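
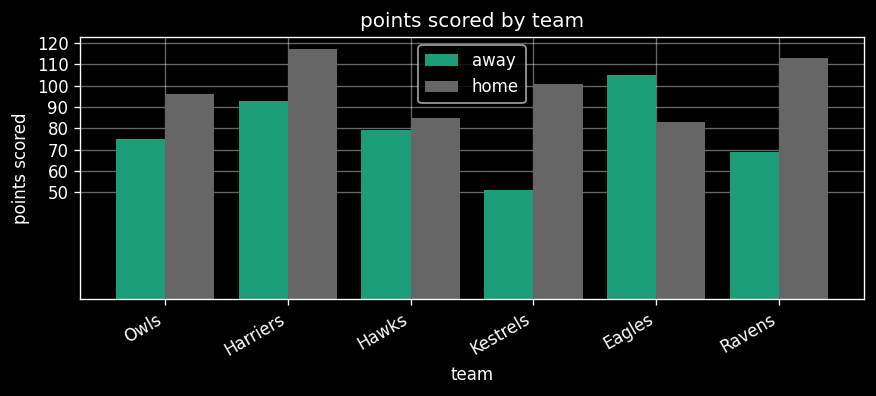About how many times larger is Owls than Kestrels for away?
Owls ≈ 80, Kestrels ≈ 50; 80/50 ≈ 1.6.

≈ 1.6×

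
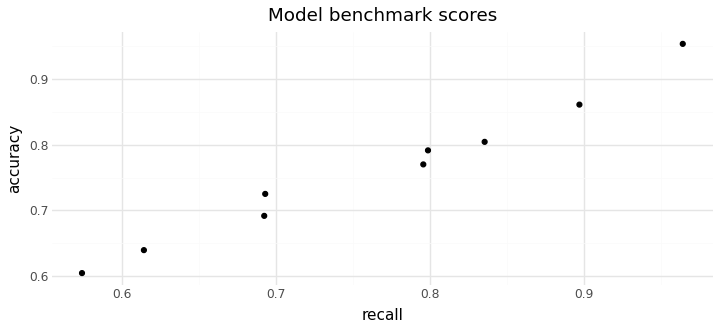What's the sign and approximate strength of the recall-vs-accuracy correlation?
Points are positively correlated; strong (|r| ≈ 1.0).

positive, strong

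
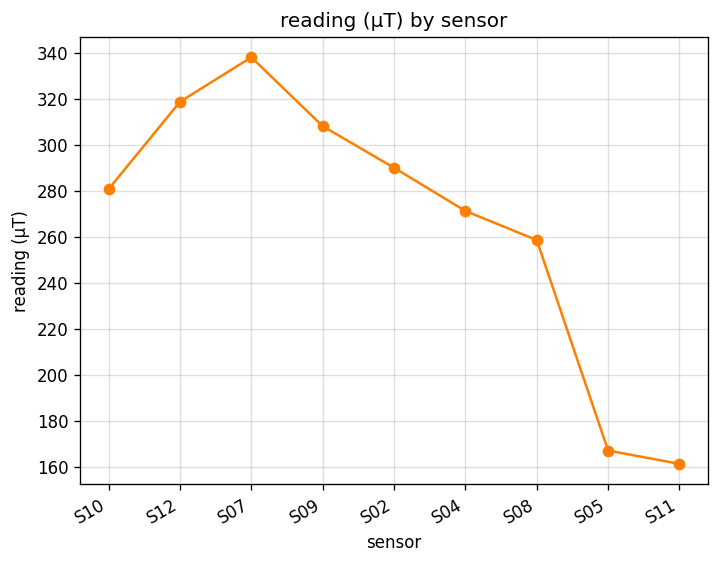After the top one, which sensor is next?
Top 3: S07 ≈ 340, S12 ≈ 320, S09 ≈ 300.

S12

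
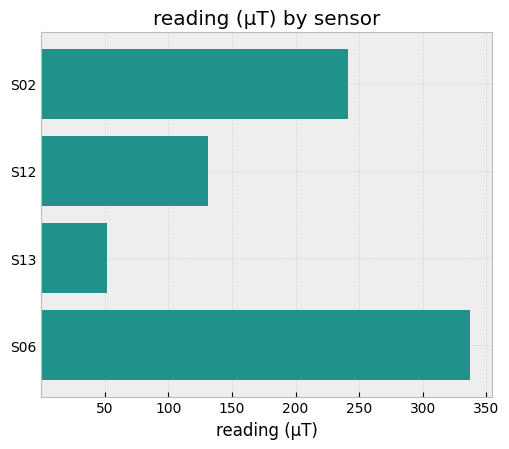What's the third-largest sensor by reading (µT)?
Top 4: S06 ≈ 350, S02 ≈ 250, S12 ≈ 150, S13 ≈ 50.

S12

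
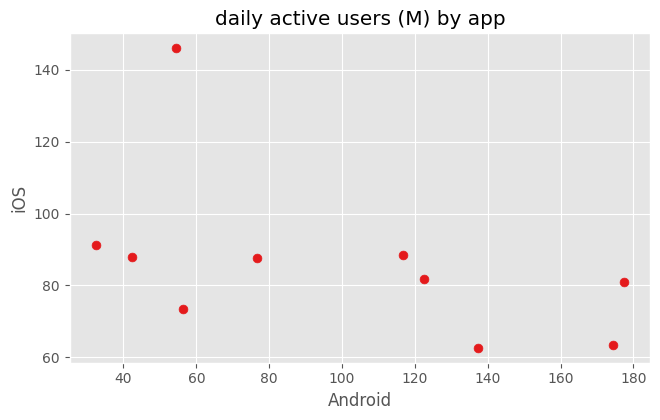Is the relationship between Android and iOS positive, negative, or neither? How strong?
negative, moderate

Points are negatively correlated; moderate (|r| ≈ 0.5).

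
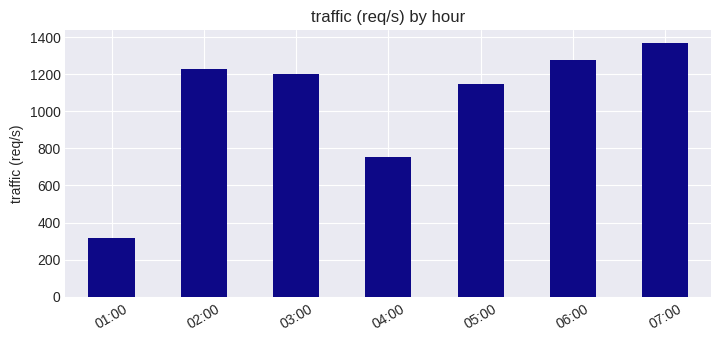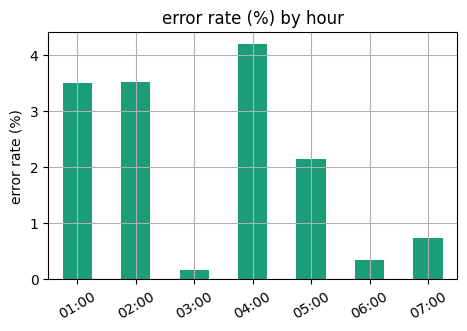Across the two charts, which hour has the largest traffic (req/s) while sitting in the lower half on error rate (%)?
Chart 2 median error rate (%) ≈ 2; below-median hours: 03:00, 06:00, 07:00. Among those, 07:00 has the highest traffic (req/s) (≈ 1400).

07:00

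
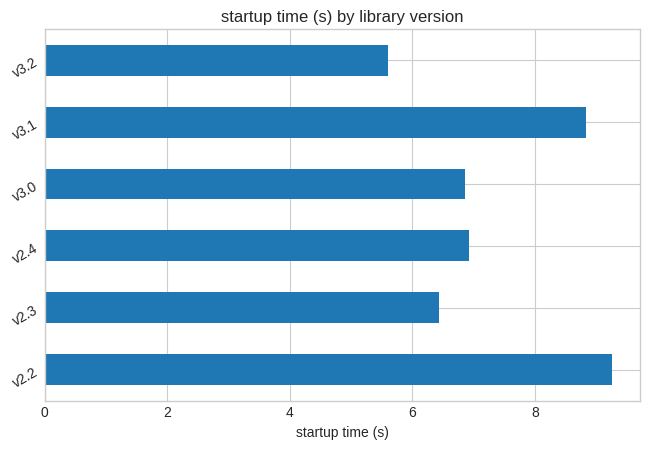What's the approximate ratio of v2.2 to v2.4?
≈ 1.29×

v2.2 ≈ 9, v2.4 ≈ 7; 9/7 ≈ 1.29.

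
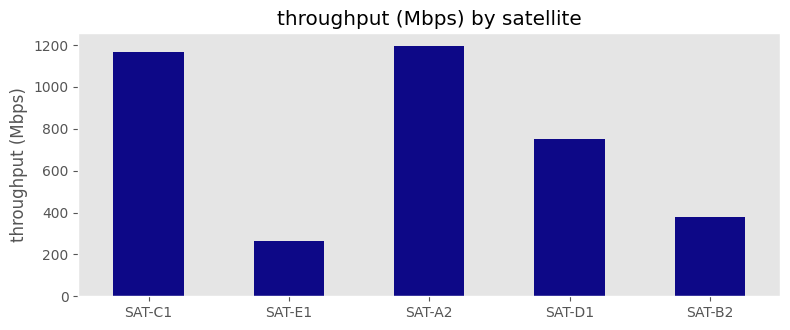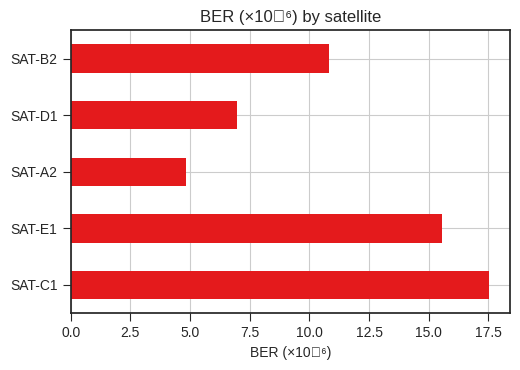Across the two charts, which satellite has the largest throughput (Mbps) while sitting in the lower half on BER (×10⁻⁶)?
SAT-A2

Chart 2 median BER (×10⁻⁶) ≈ 10; below-median satellites: SAT-A2, SAT-D1. Among those, SAT-A2 has the highest throughput (Mbps) (≈ 1200).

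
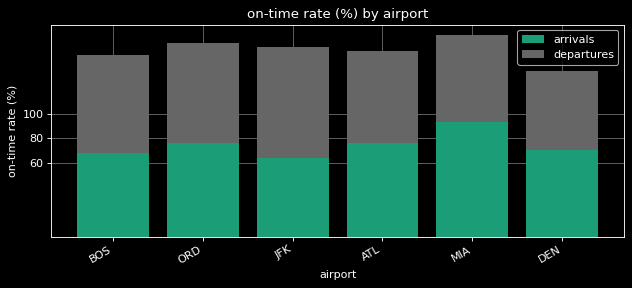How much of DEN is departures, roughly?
≈ 60

departures top ≈ 140, bottom ≈ 80; segment ≈ 60.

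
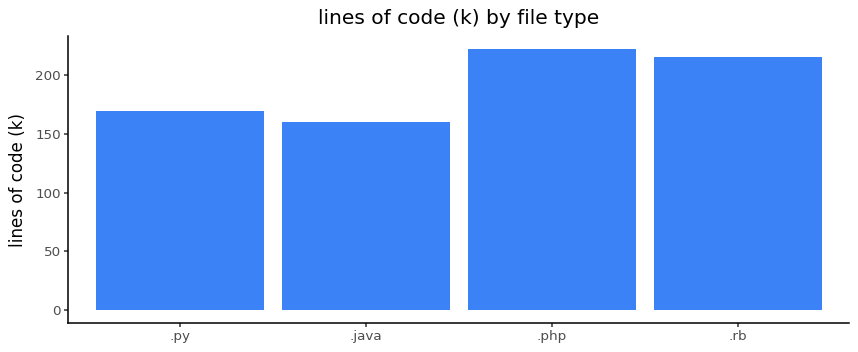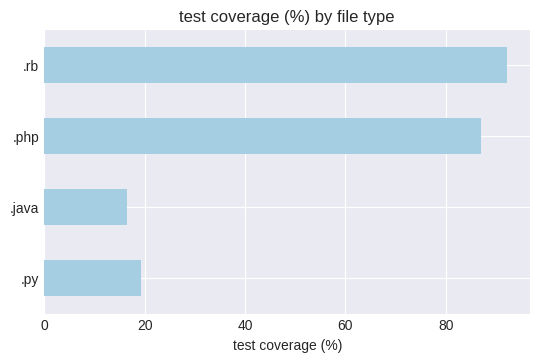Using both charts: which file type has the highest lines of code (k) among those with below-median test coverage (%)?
.py

Chart 2 median test coverage (%) ≈ 50; below-median file types: .py, .java. Among those, .py has the highest lines of code (k) (≈ 175).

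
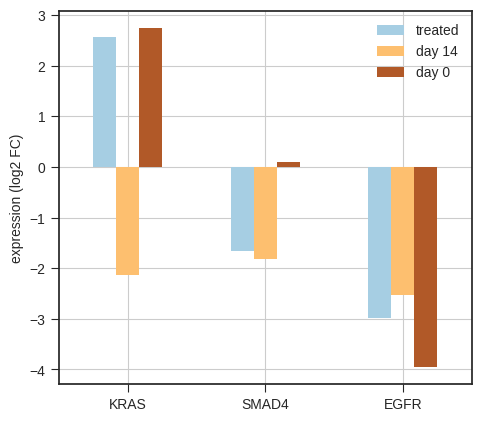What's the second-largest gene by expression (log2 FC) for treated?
Top 3 for treated: KRAS ≈ 3, SMAD4 ≈ -2, EGFR ≈ -3.

SMAD4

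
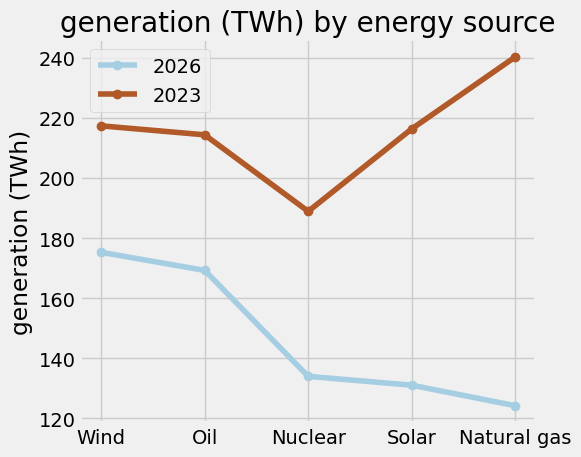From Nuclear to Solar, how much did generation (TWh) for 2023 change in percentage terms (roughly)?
Nuclear ≈ 190, Solar ≈ 220; (220 − 190) / 190 ≈ +15.8%.

≈ +15.8%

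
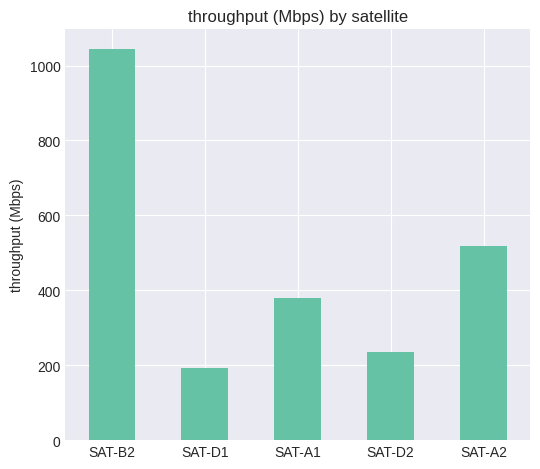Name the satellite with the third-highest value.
SAT-A1

Top 4: SAT-B2 ≈ 1000, SAT-A2 ≈ 500, SAT-A1 ≈ 400, SAT-D2 ≈ 200.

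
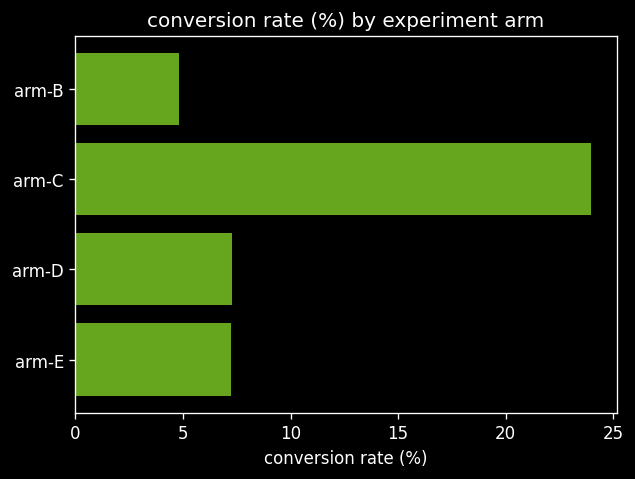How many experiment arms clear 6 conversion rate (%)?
3

Above 6: arm-C, arm-D, arm-E.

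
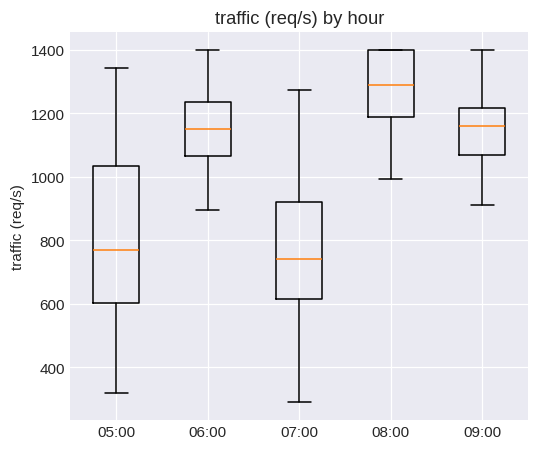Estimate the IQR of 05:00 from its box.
≈ 450

Q3 ≈ 1050, Q1 ≈ 600; IQR ≈ 450.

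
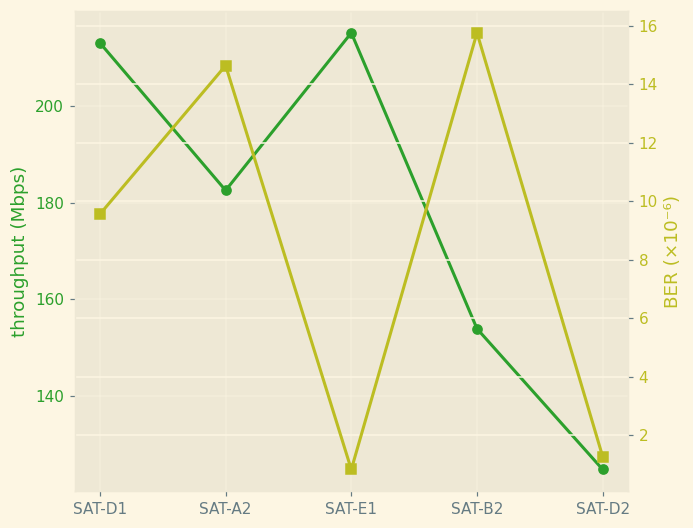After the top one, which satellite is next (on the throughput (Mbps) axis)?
SAT-D1

Top 3 (on the throughput (Mbps) axis): SAT-E1 ≈ 220, SAT-D1 ≈ 210, SAT-A2 ≈ 180.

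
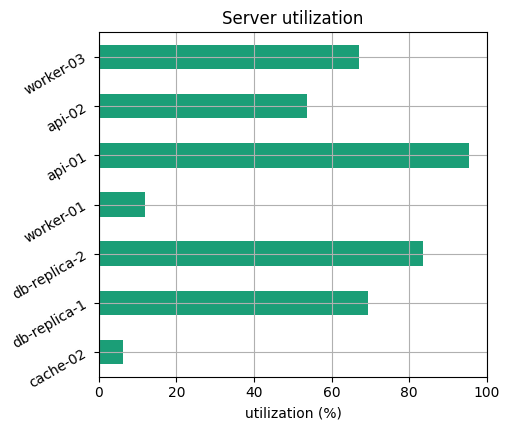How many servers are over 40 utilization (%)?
Above 40: db-replica-1, db-replica-2, api-01, api-02, worker-03.

5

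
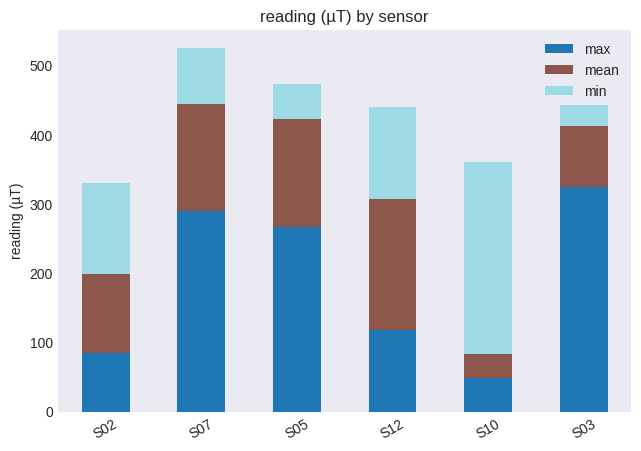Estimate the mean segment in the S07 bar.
≈ 150

mean top ≈ 450, bottom ≈ 300; segment ≈ 150.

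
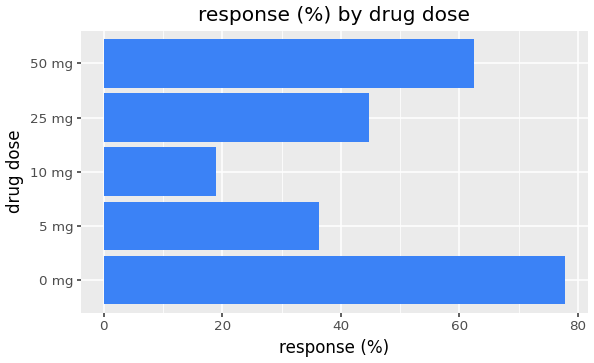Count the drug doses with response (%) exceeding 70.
1

Above 70: 0 mg.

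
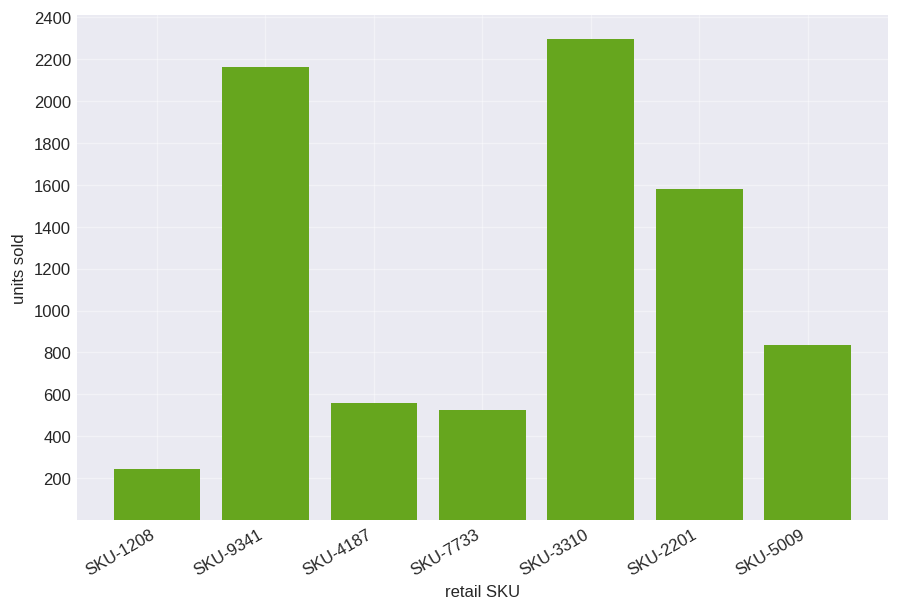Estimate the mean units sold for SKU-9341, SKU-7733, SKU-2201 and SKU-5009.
≈ 1300

(2200 + 600 + 1600 + 800) / 4 ≈ 1300.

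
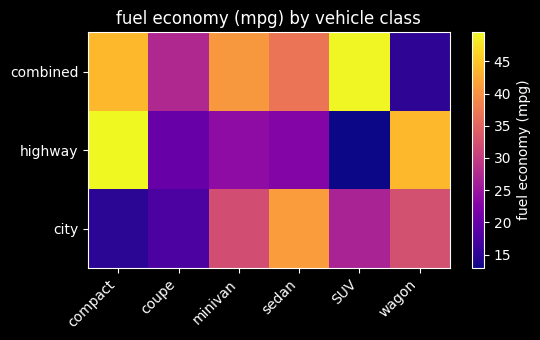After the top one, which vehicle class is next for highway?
wagon

Top 3 for highway: compact ≈ 50, wagon ≈ 45, minivan ≈ 25.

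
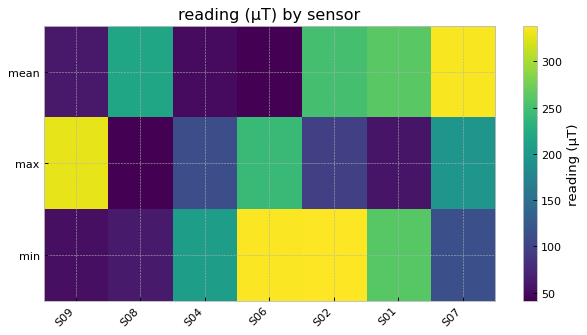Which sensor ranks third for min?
Top 4 for min: S02 ≈ 350, S06 ≈ 325, S01 ≈ 250, S04 ≈ 200.

S01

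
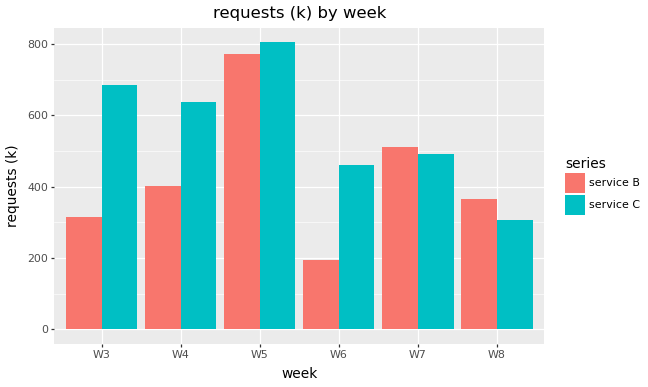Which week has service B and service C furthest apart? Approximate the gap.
W3: service B ≈ 300, service C ≈ 700 → gap ≈ 400. Next-largest (W6) is only ≈ 300.

W3, ≈ 400 k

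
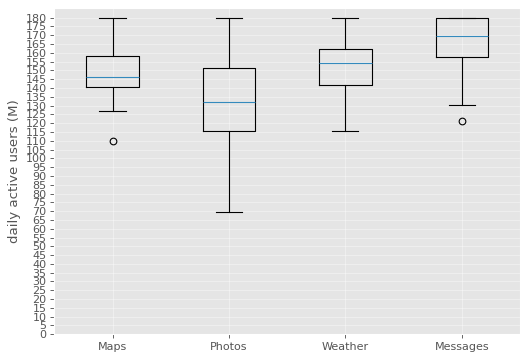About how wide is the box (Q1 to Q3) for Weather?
≈ 20

Q3 ≈ 160, Q1 ≈ 140; IQR ≈ 20.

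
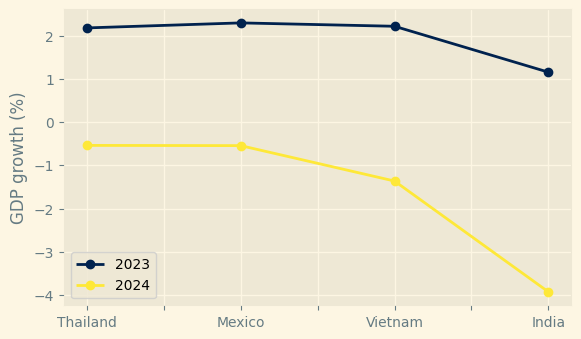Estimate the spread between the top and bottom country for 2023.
Max Mexico ≈ 2, min India ≈ 1; range ≈ 1.

≈ 1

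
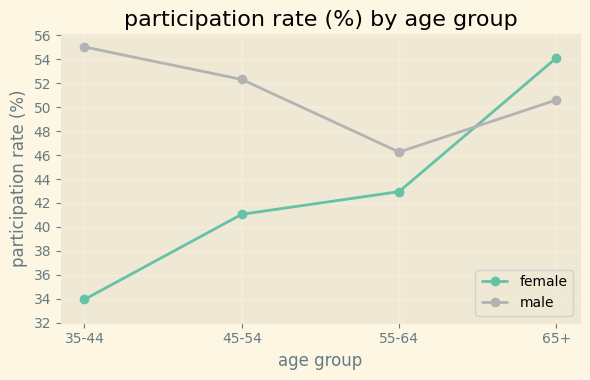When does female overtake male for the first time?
65+

55-64: female ≈ 42 vs male ≈ 46 (not yet); 65+: female ≈ 54 vs male ≈ 50 (first crossover).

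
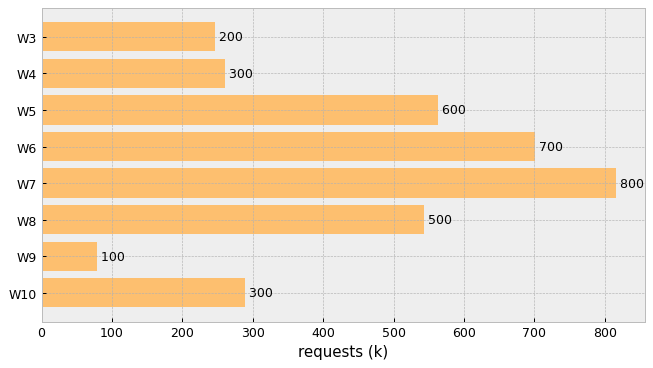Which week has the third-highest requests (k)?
Top 4: W7 ≈ 800, W6 ≈ 700, W5 ≈ 600, W8 ≈ 500.

W5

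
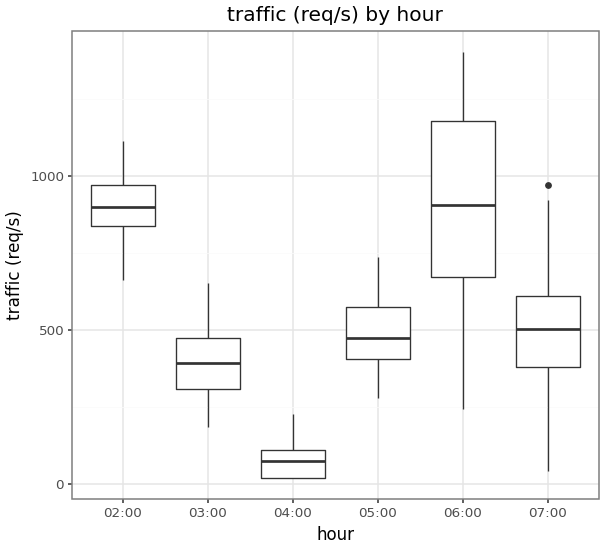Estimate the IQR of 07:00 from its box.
≈ 200

Q3 ≈ 600, Q1 ≈ 400; IQR ≈ 200.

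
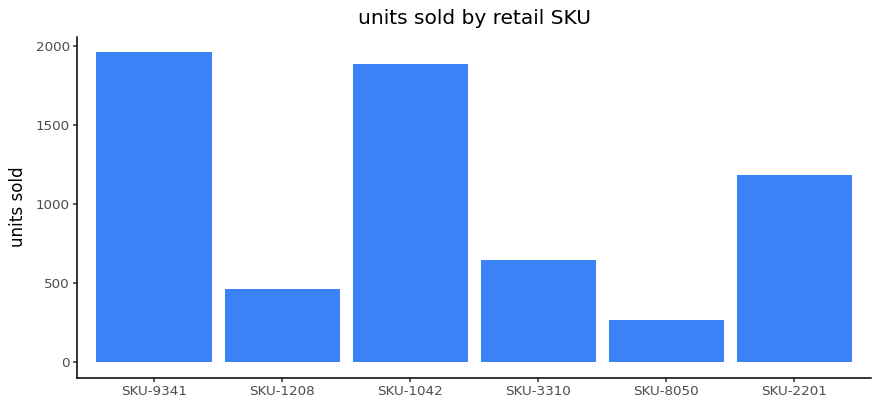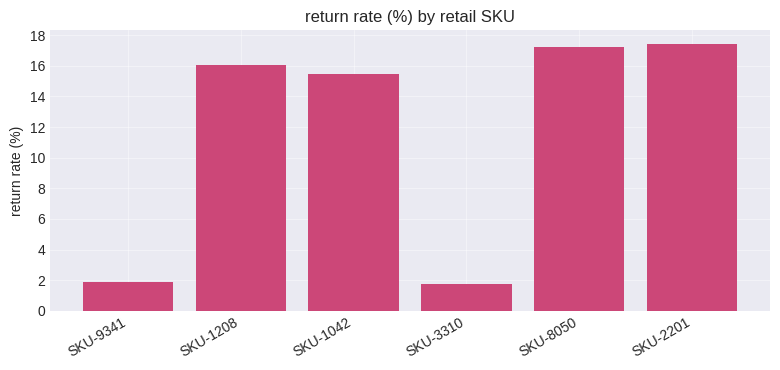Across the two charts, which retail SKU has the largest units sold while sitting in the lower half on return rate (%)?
SKU-9341

Chart 2 median return rate (%) ≈ 16; below-median retail SKUs: SKU-9341, SKU-1042, SKU-3310. Among those, SKU-9341 has the highest units sold (≈ 2000).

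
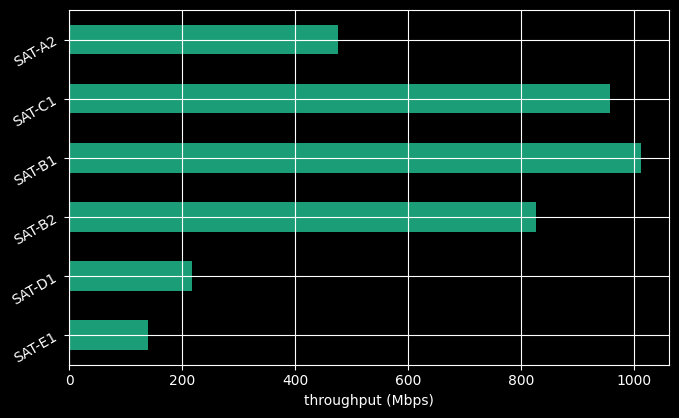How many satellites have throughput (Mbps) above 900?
2

Above 900: SAT-B1, SAT-C1.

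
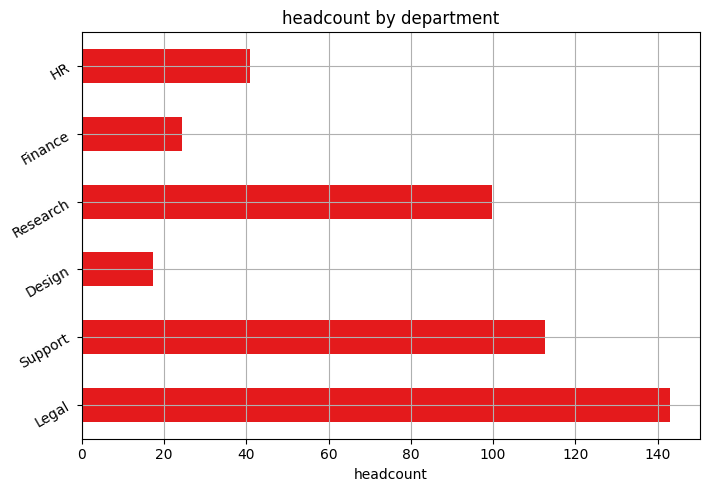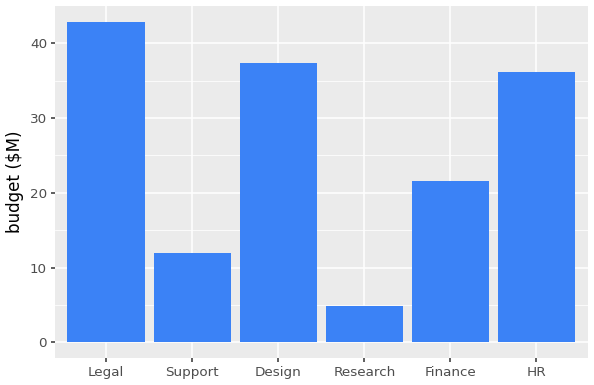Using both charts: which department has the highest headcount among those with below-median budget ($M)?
Chart 2 median budget ($M) ≈ 30; below-median departments: Support, Research, Finance. Among those, Support has the highest headcount (≈ 120).

Support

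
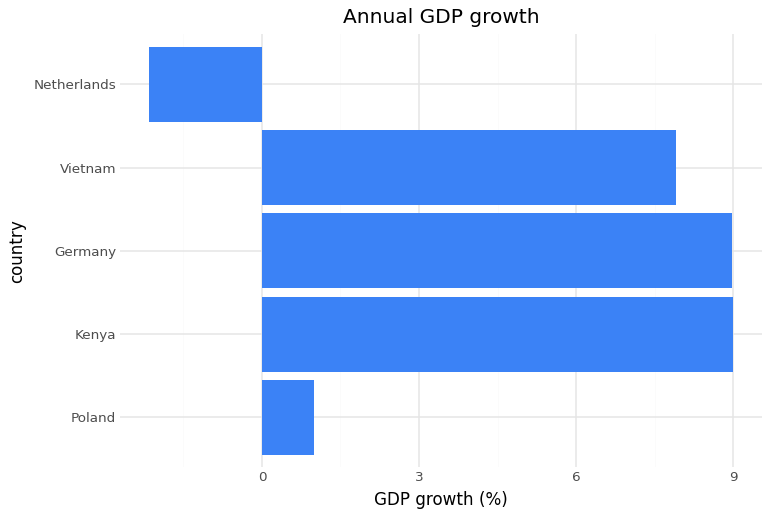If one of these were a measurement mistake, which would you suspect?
Netherlands ≈ -2; the rest sit between ≈ 1 and ≈ 9.

Netherlands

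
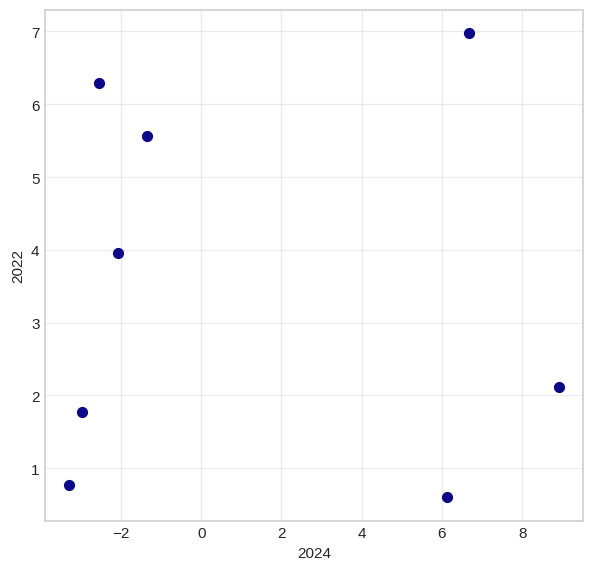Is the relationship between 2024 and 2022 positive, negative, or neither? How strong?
Points are roughly uncorrelated; weak (|r| ≈ 0.0).

no clear correlation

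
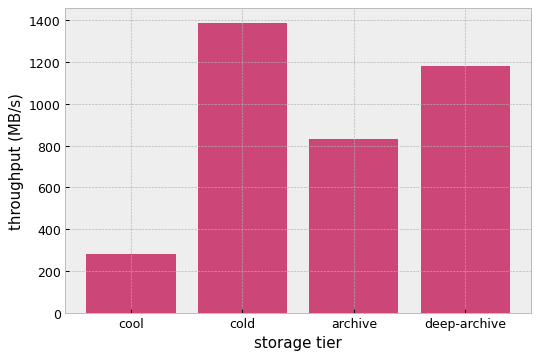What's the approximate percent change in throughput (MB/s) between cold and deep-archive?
≈ -14.3%

cold ≈ 1400, deep-archive ≈ 1200; (1200 − 1400) / 1400 ≈ -14.3%.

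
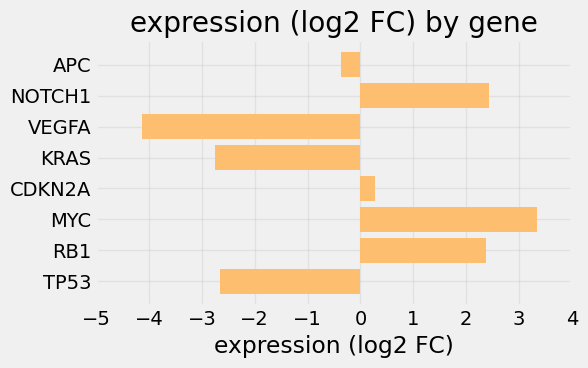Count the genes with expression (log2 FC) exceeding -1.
Above -1: APC, NOTCH1, CDKN2A, MYC, RB1.

5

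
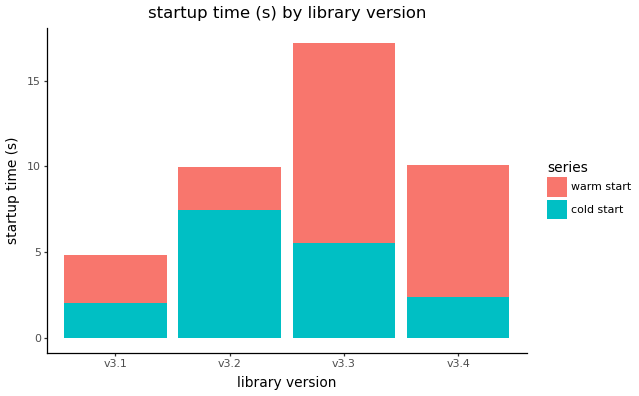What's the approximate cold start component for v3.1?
cold start top ≈ 2, bottom ≈ 0; segment ≈ 2.

≈ 2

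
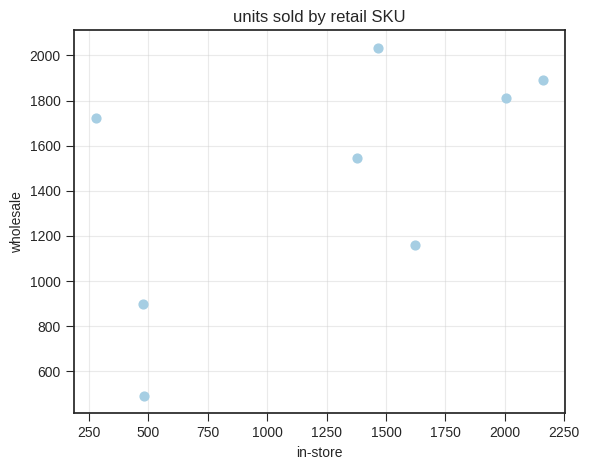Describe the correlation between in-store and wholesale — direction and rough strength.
positive, moderate

Points are positively correlated; moderate (|r| ≈ 0.6).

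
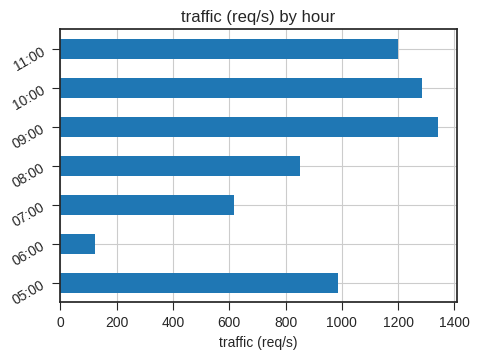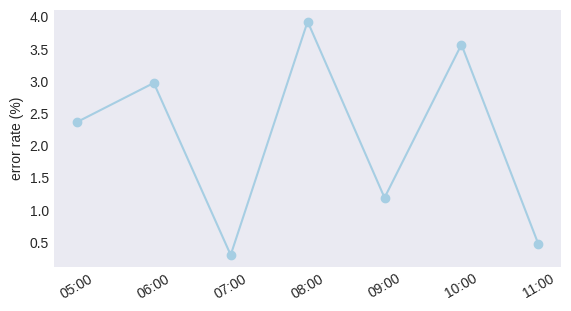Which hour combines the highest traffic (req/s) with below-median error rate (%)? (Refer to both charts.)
Chart 2 median error rate (%) ≈ 2.5; below-median hours: 07:00, 09:00, 11:00. Among those, 09:00 has the highest traffic (req/s) (≈ 1400).

09:00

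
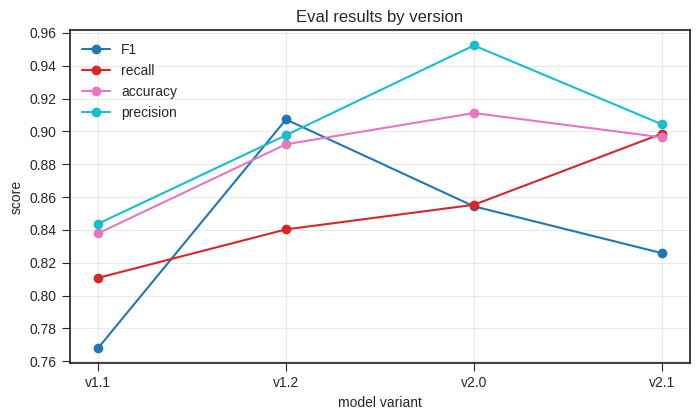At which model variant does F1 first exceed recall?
v1.2

v1.1: F1 ≈ 0.76 vs recall ≈ 0.82 (not yet); v1.2: F1 ≈ 0.90 vs recall ≈ 0.84 (first crossover).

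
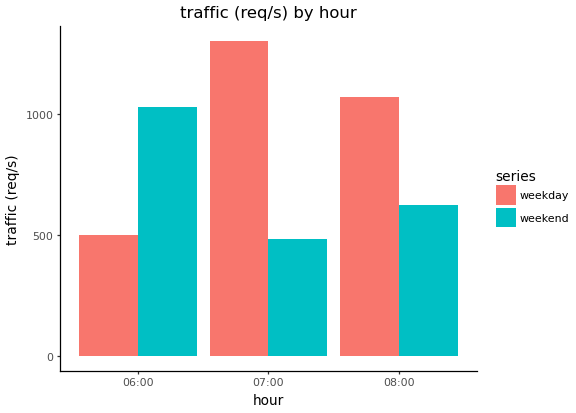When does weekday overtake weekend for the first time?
06:00: weekday ≈ 400 vs weekend ≈ 1000 (not yet); 07:00: weekday ≈ 1400 vs weekend ≈ 400 (first crossover).

07:00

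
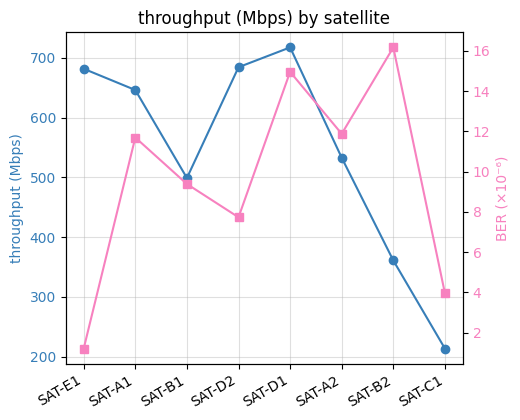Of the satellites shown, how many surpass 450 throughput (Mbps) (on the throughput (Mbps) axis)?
Above 450: SAT-E1, SAT-A1, SAT-B1, SAT-D2, SAT-D1, SAT-A2.

6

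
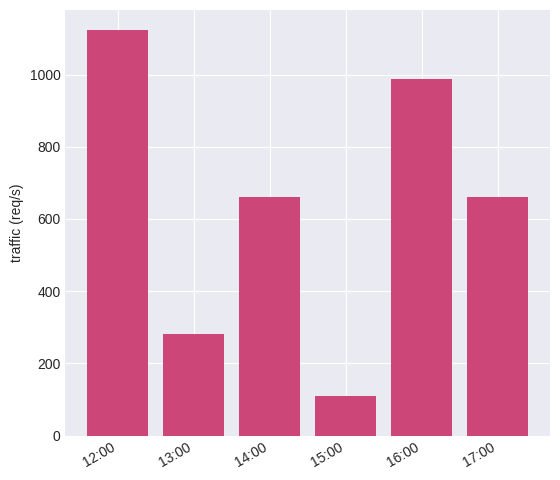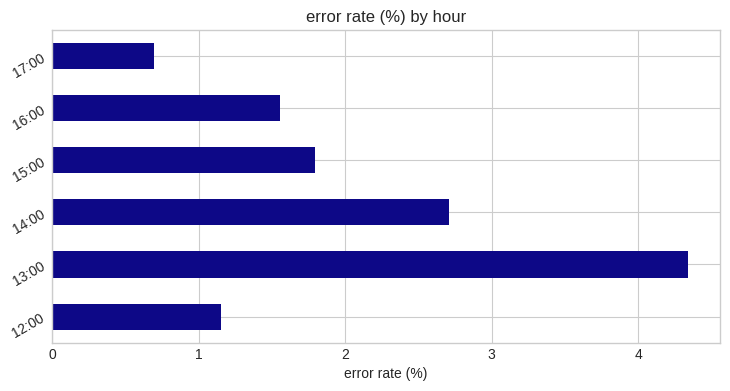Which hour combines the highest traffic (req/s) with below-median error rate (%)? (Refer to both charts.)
12:00

Chart 2 median error rate (%) ≈ 1.5; below-median hours: 12:00, 16:00, 17:00. Among those, 12:00 has the highest traffic (req/s) (≈ 1200).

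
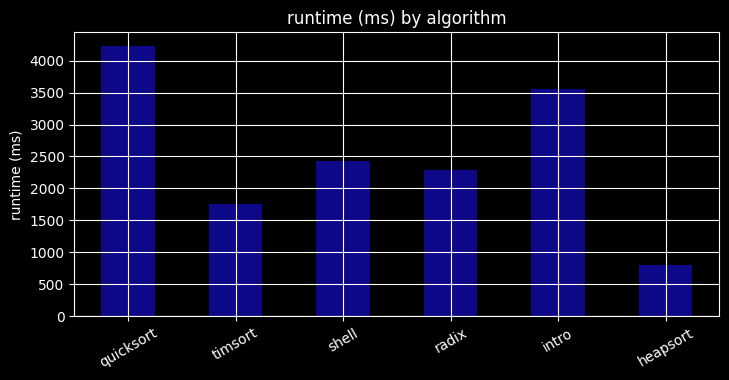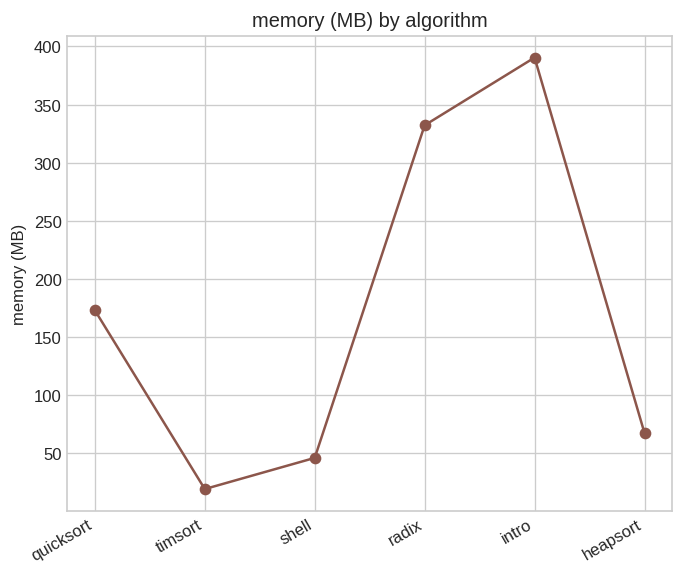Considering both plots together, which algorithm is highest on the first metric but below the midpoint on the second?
shell

Chart 2 median memory (MB) ≈ 100; below-median algorithms: timsort, shell, heapsort. Among those, shell has the highest runtime (ms) (≈ 2500).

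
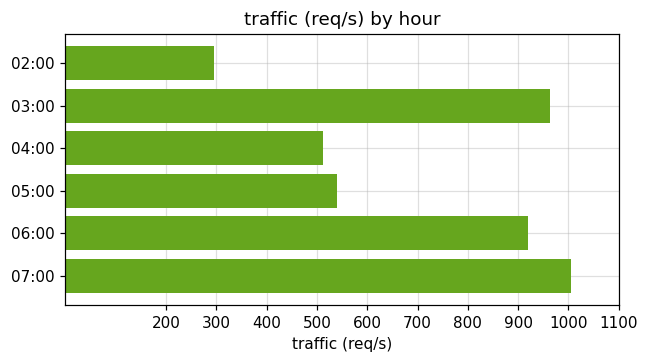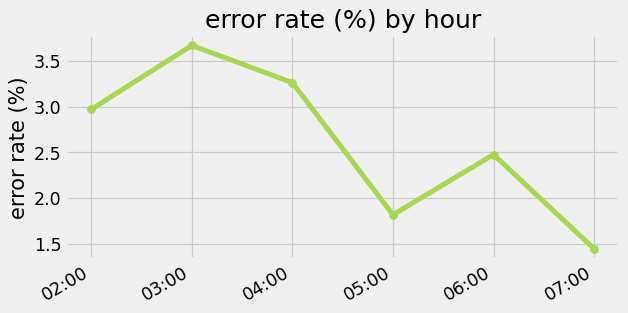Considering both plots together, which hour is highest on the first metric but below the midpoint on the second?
07:00

Chart 2 median error rate (%) ≈ 2.5; below-median hours: 05:00, 06:00, 07:00. Among those, 07:00 has the highest traffic (req/s) (≈ 1000).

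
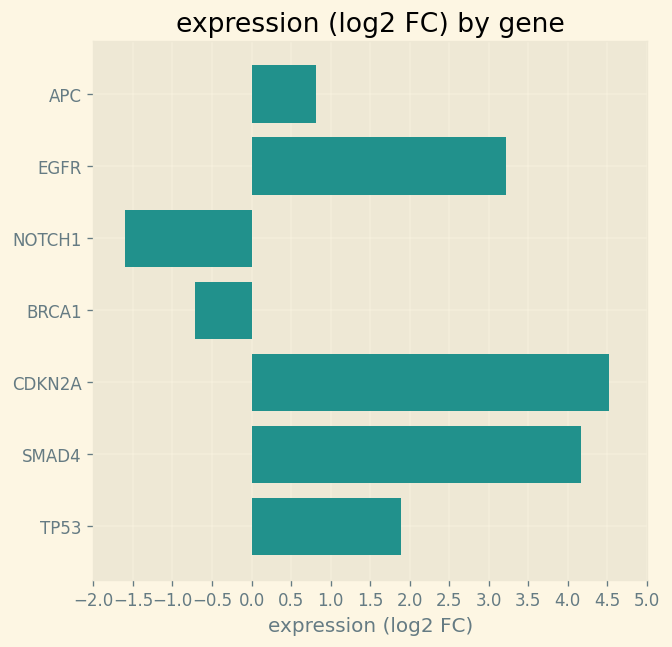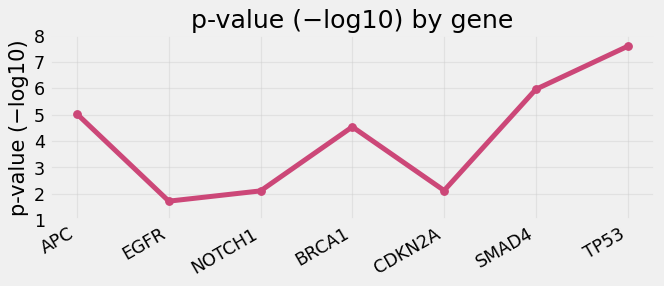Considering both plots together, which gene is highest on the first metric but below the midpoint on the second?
CDKN2A

Chart 2 median p-value (−log10) ≈ 5; below-median genes: EGFR, NOTCH1, CDKN2A. Among those, CDKN2A has the highest expression (log2 FC) (≈ 4.5).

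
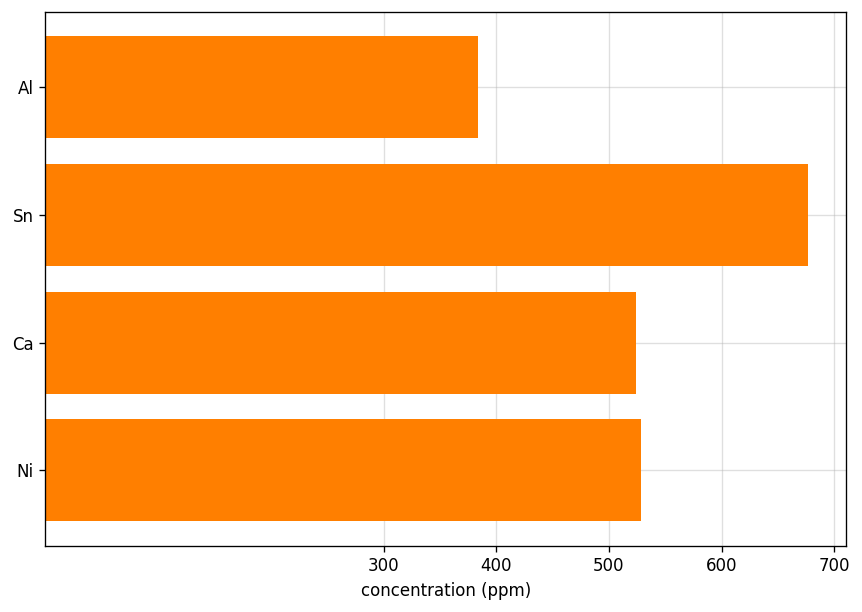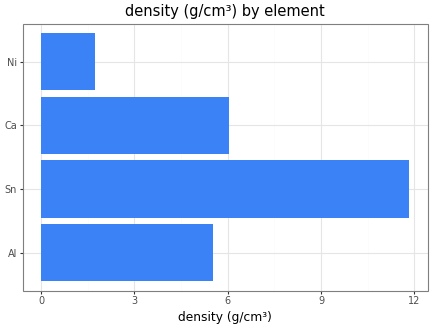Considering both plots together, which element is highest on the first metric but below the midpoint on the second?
Ni

Chart 2 median density (g/cm³) ≈ 6; below-median elements: Al, Ni. Among those, Ni has the highest concentration (ppm) (≈ 500).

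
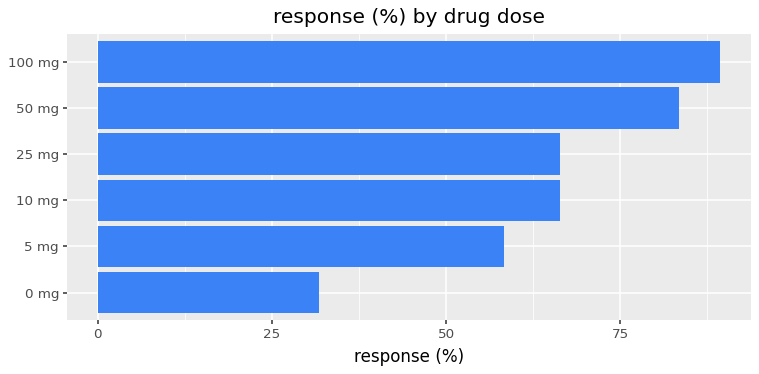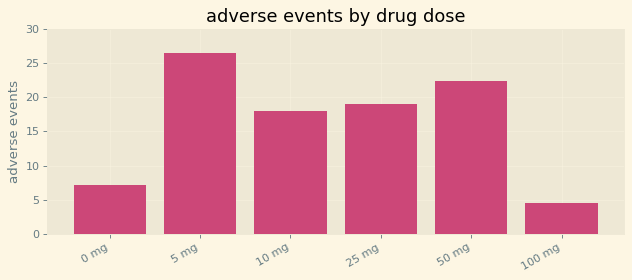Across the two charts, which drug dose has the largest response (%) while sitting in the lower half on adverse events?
100 mg

Chart 2 median adverse events ≈ 20; below-median drug doses: 0 mg, 10 mg, 100 mg. Among those, 100 mg has the highest response (%) (≈ 90).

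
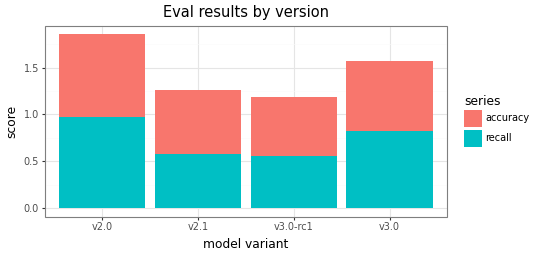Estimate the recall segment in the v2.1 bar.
recall top ≈ 0.6, bottom ≈ 0.0; segment ≈ 0.6.

≈ 0.6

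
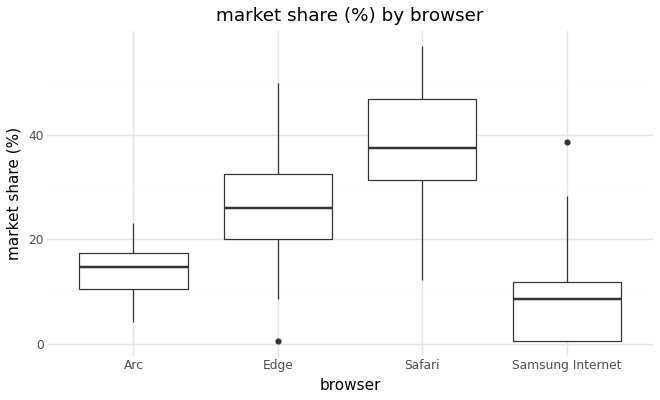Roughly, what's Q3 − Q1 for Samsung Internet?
Q3 ≈ 10, Q1 ≈ 0; IQR ≈ 10.

≈ 10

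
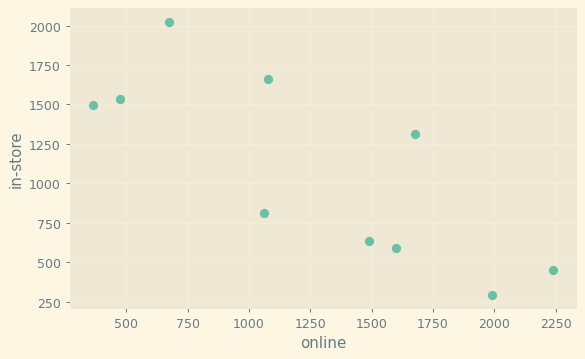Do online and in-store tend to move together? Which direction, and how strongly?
Points are negatively correlated; strong (|r| ≈ 0.8).

negative, strong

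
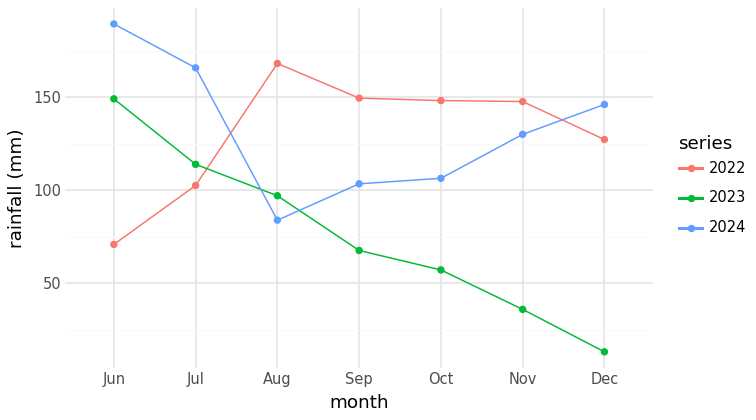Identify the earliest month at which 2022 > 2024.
Aug

Jul: 2022 ≈ 100 vs 2024 ≈ 160 (not yet); Aug: 2022 ≈ 160 vs 2024 ≈ 80 (first crossover).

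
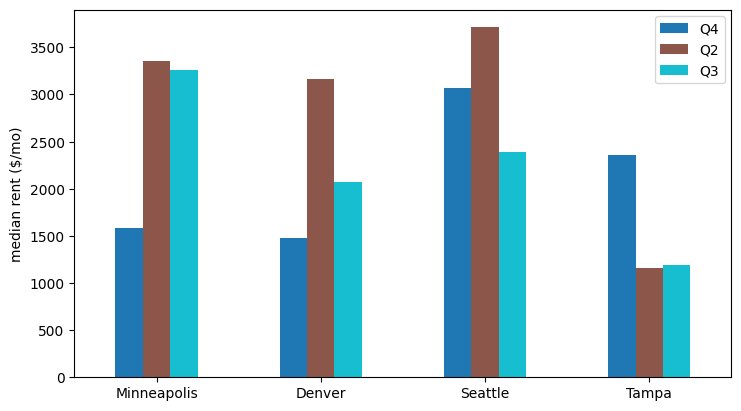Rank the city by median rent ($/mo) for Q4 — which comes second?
Top 3 for Q4: Seattle ≈ 3000, Tampa ≈ 2500, Minneapolis ≈ 1500.

Tampa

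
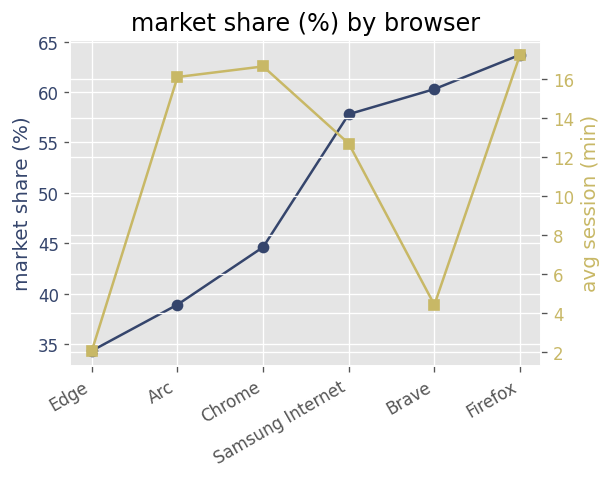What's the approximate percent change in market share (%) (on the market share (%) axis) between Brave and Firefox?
Brave ≈ 60, Firefox ≈ 65; (65 − 60) / 60 ≈ +8.3%.

≈ +8.3%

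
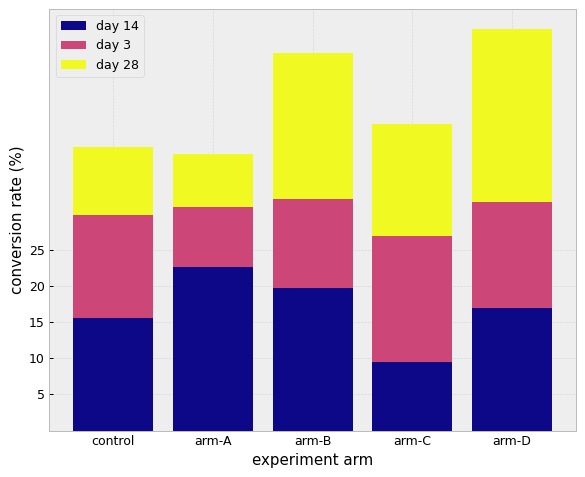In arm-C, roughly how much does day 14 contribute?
day 14 top ≈ 10, bottom ≈ 0; segment ≈ 10.

≈ 10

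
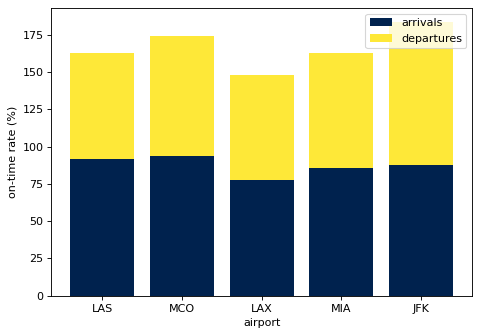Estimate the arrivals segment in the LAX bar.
arrivals top ≈ 80, bottom ≈ 0; segment ≈ 80.

≈ 80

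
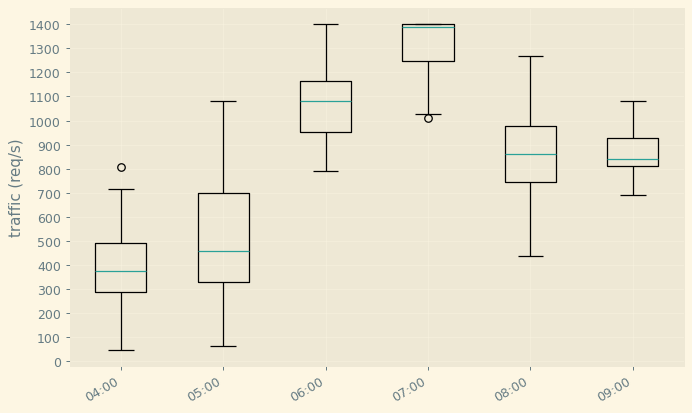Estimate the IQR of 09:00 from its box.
≈ 100

Q3 ≈ 900, Q1 ≈ 800; IQR ≈ 100.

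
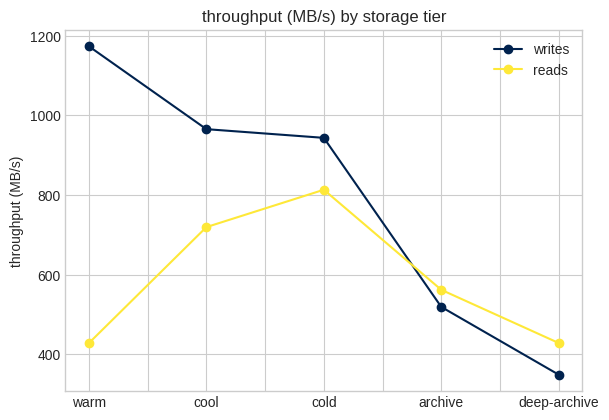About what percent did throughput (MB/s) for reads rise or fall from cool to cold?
≈ +14.3%

cool ≈ 700, cold ≈ 800; (800 − 700) / 700 ≈ +14.3%.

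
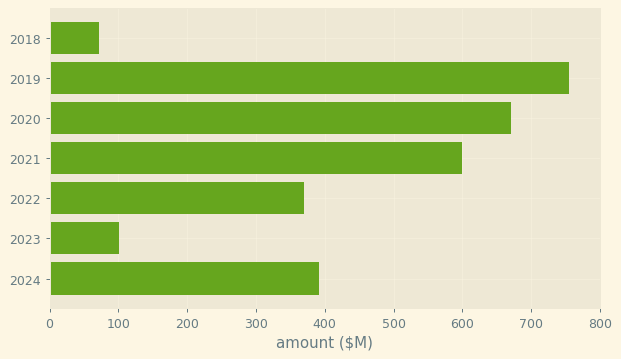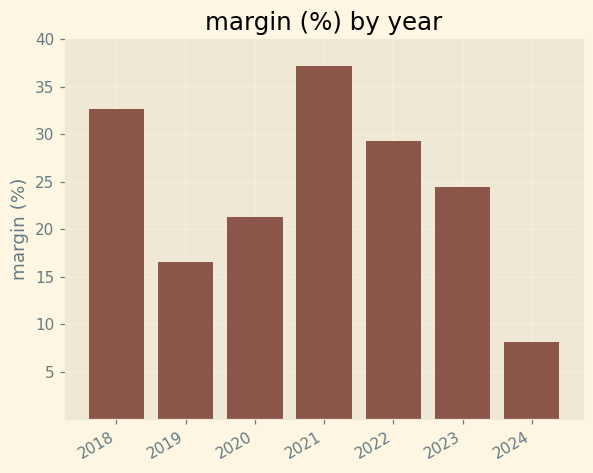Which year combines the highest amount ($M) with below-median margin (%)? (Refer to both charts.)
2019

Chart 2 median margin (%) ≈ 25; below-median years: 2019, 2020, 2024. Among those, 2019 has the highest amount ($M) (≈ 800).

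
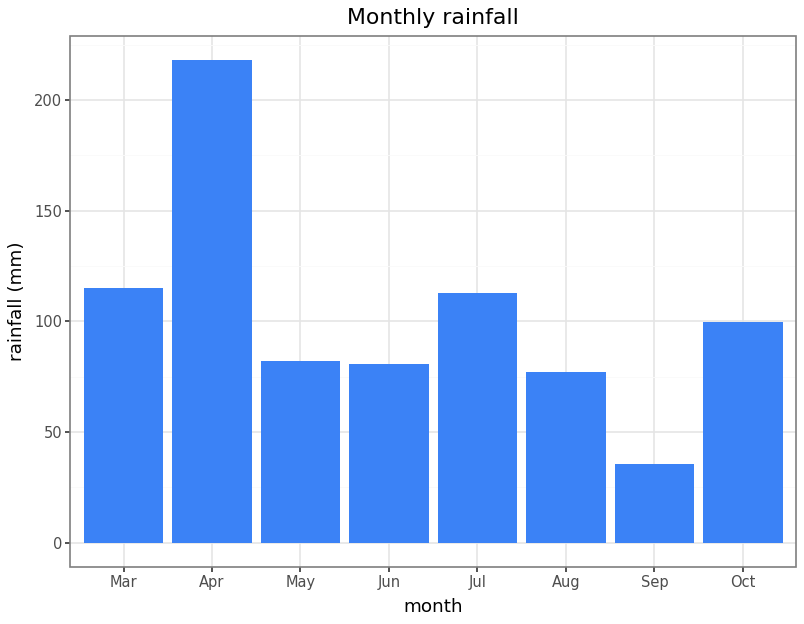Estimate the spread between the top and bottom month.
Max Apr ≈ 220, min Sep ≈ 40; range ≈ 180.

≈ 180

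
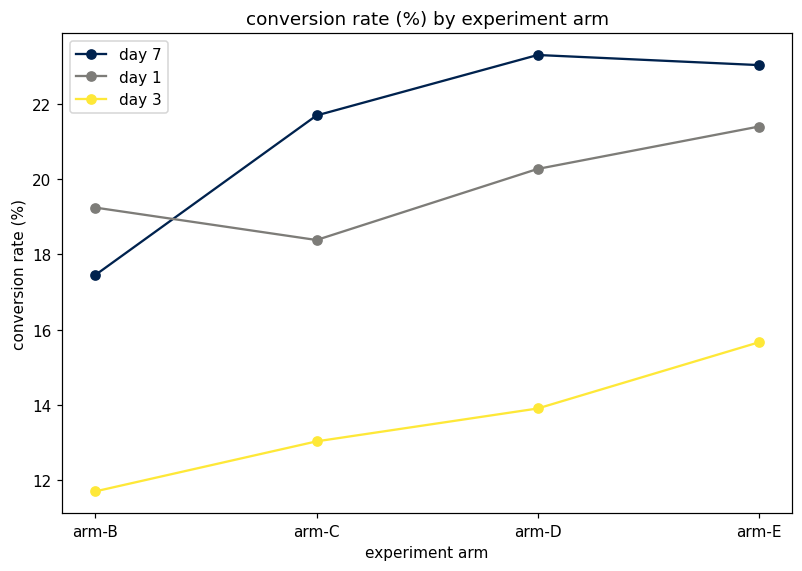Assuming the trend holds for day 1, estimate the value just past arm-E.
≈ 22.5

Last three: 18, 20, 21 → slope ≈ 1.5/step → next ≈ 22.5.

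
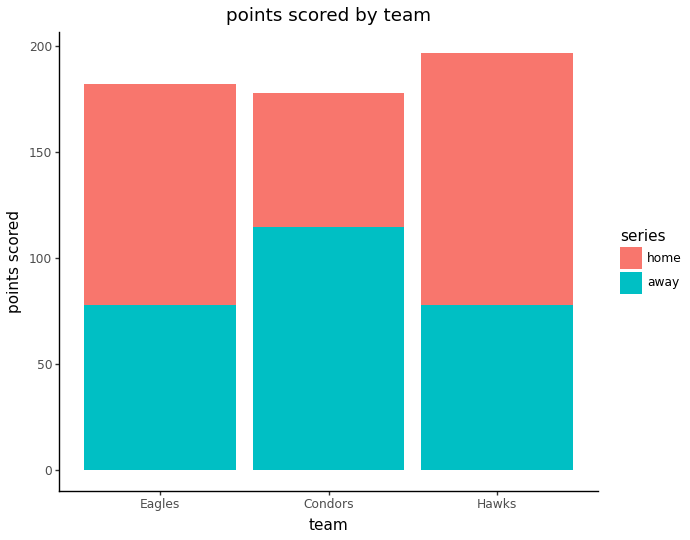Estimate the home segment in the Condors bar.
home top ≈ 180, bottom ≈ 120; segment ≈ 60.

≈ 60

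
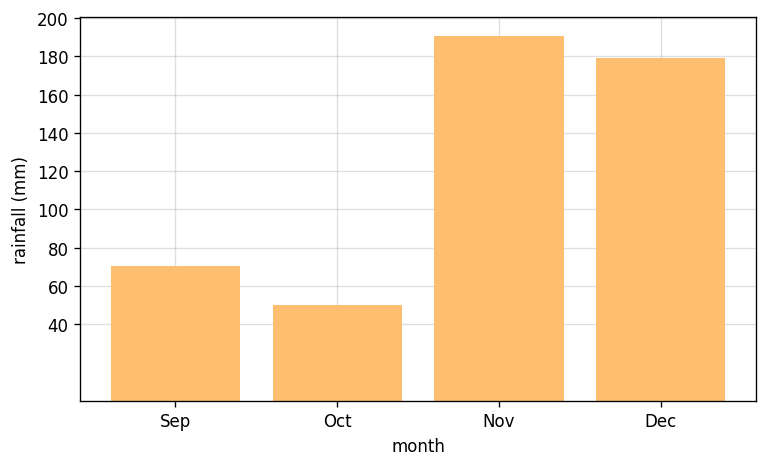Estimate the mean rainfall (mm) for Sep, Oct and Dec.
≈ 100

(80 + 40 + 180) / 3 ≈ 100.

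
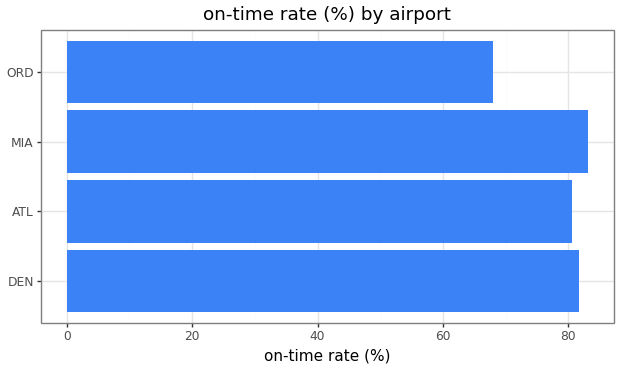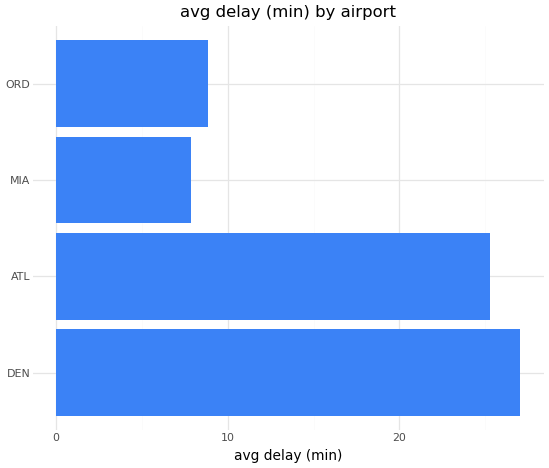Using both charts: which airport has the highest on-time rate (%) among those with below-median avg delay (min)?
Chart 2 median avg delay (min) ≈ 15; below-median airports: MIA, ORD. Among those, MIA has the highest on-time rate (%) (≈ 80).

MIA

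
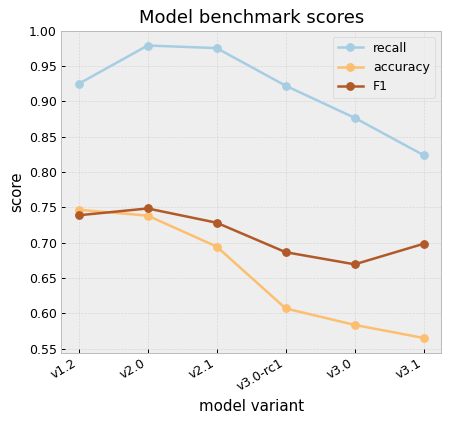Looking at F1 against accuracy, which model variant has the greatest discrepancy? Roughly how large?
v3.1: F1 ≈ 0.70, accuracy ≈ 0.55 → gap ≈ 0.15. Next-largest (v3.0) is only ≈ 0.05.

v3.1, ≈ 0.15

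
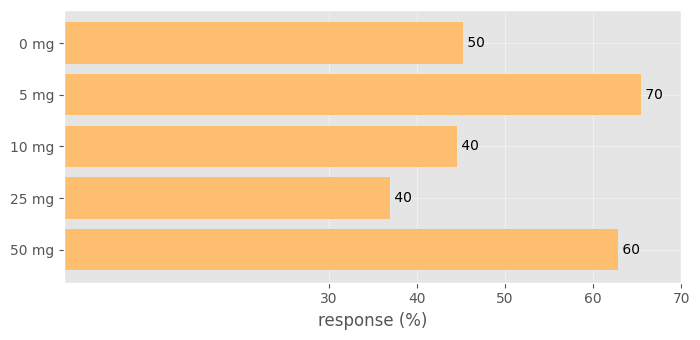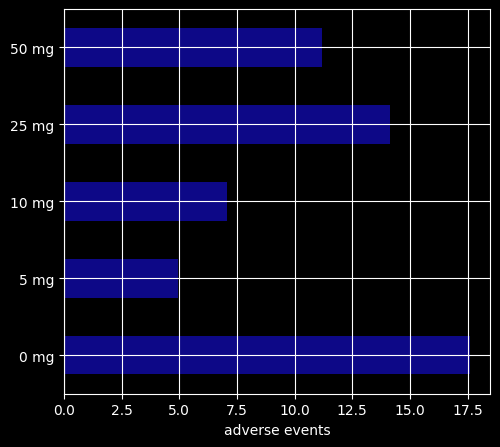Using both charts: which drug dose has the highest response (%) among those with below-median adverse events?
5 mg

Chart 2 median adverse events ≈ 12; below-median drug doses: 5 mg, 10 mg. Among those, 5 mg has the highest response (%) (≈ 70).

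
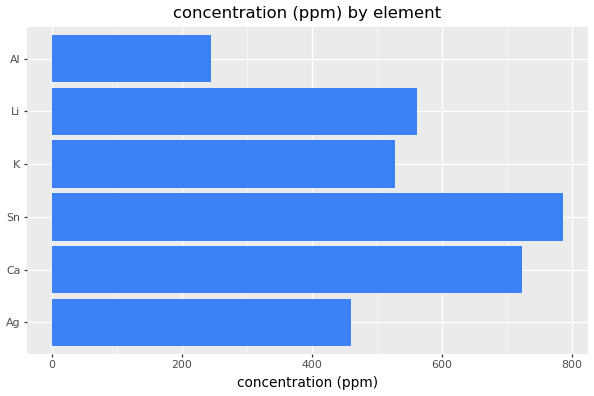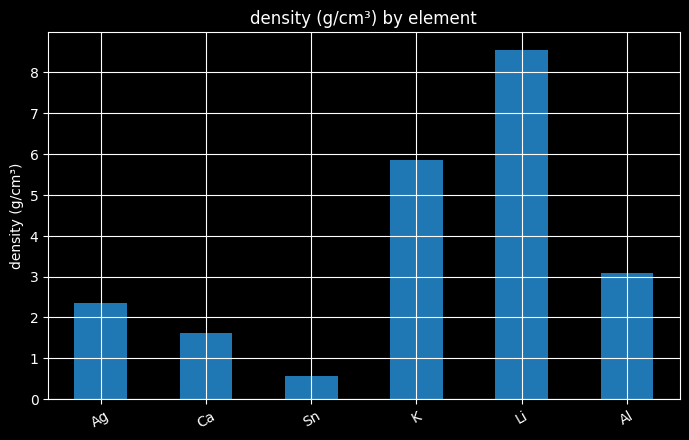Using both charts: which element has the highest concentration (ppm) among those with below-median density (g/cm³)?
Sn

Chart 2 median density (g/cm³) ≈ 3; below-median elements: Ag, Ca, Sn. Among those, Sn has the highest concentration (ppm) (≈ 800).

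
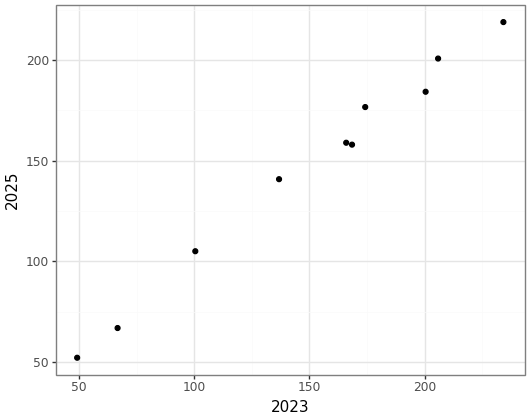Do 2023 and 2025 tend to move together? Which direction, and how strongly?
Points are positively correlated; strong (|r| ≈ 1.0).

positive, strong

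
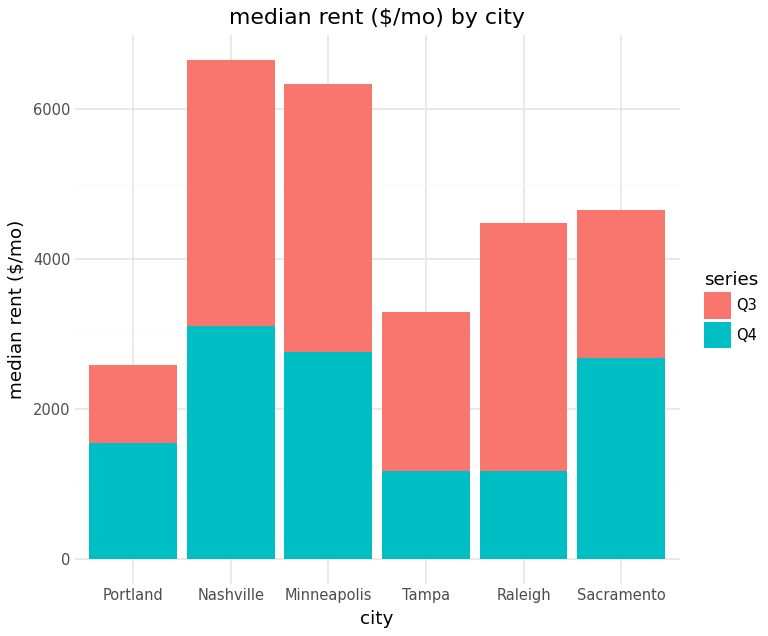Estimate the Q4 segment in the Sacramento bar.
Q4 top ≈ 3000, bottom ≈ 0; segment ≈ 3000.

≈ 3000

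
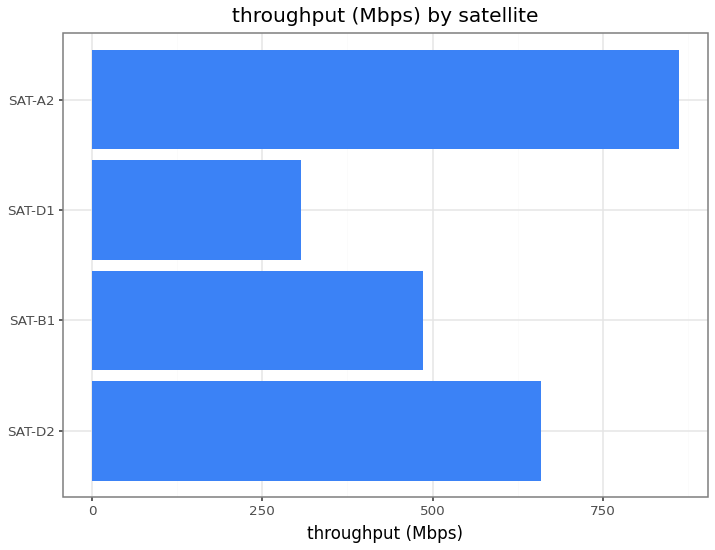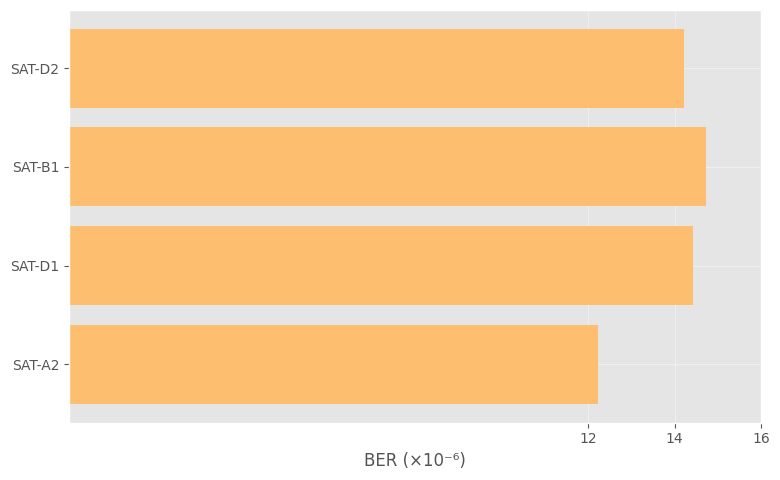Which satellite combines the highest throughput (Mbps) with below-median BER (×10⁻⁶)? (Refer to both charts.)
Chart 2 median BER (×10⁻⁶) ≈ 14; below-median satellites: SAT-D2, SAT-A2. Among those, SAT-A2 has the highest throughput (Mbps) (≈ 900).

SAT-A2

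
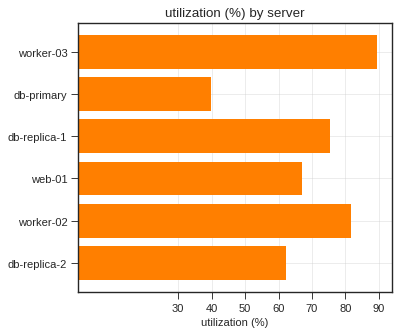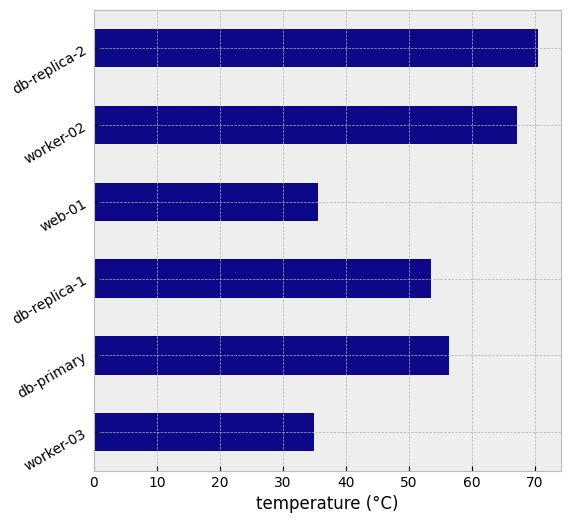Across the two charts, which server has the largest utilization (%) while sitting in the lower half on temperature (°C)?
worker-03

Chart 2 median temperature (°C) ≈ 50; below-median servers: worker-03, db-replica-1, web-01. Among those, worker-03 has the highest utilization (%) (≈ 90).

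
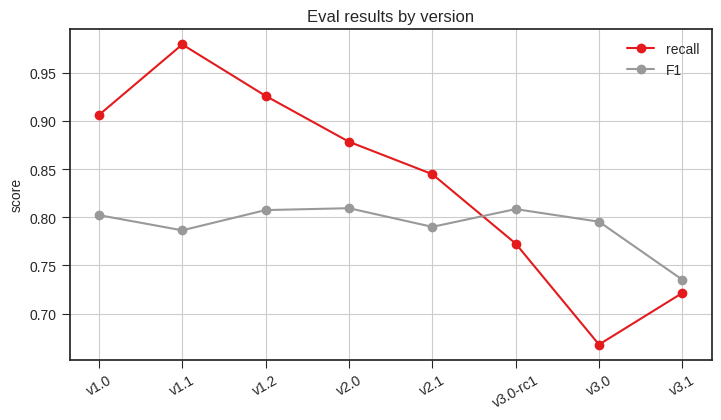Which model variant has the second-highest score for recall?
v1.2

Top 3 for recall: v1.1 ≈ 1.00, v1.2 ≈ 0.95, v1.0 ≈ 0.90.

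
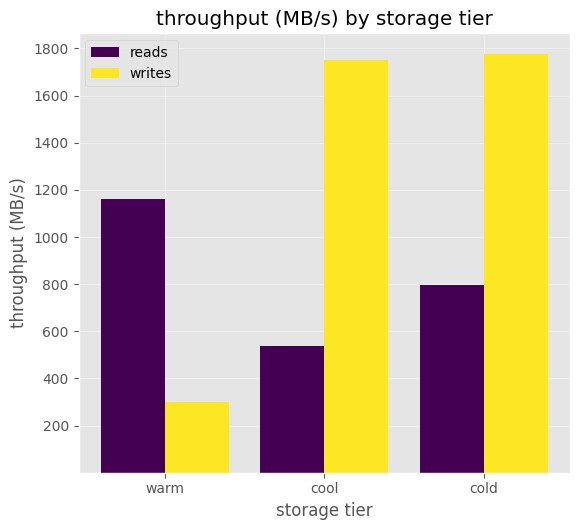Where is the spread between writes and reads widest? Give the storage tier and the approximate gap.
cool, ≈ 1200 MB/s

cool: writes ≈ 1800, reads ≈ 600 → gap ≈ 1200. Next-largest (cold) is only ≈ 1000.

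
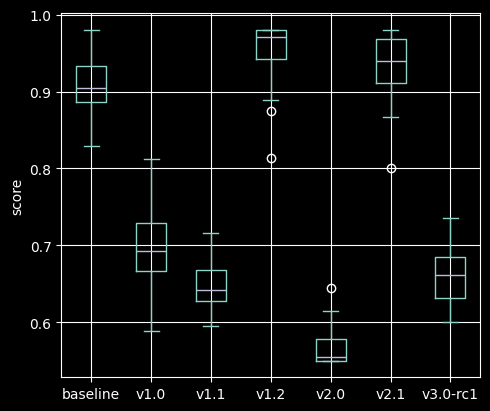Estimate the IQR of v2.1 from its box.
Q3 ≈ 0.95, Q1 ≈ 0.90; IQR ≈ 0.05.

≈ 0.05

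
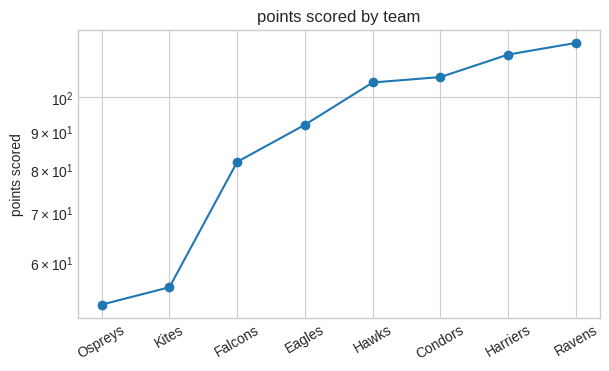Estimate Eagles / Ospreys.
≈ 1.8×

Eagles ≈ 90, Ospreys ≈ 50; 90/50 ≈ 1.8.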